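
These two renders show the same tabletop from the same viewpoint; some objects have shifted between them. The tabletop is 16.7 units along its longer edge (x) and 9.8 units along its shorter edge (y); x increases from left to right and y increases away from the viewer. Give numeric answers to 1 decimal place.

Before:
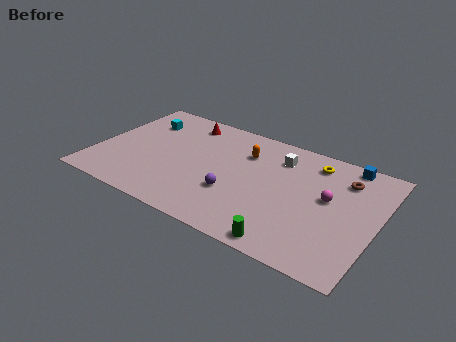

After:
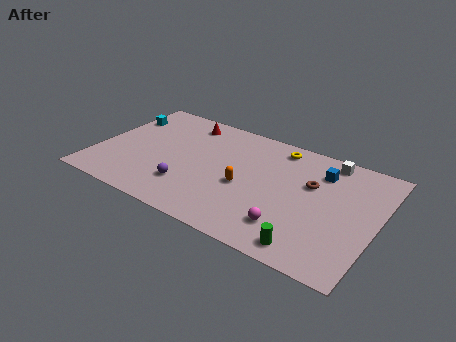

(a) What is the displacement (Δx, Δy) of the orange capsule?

(0.4, -2.9)

From the two frames, the orange capsule sits at roughly (8.6, 7.1) before and (9.0, 4.2) after.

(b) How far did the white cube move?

3.0

From (10.6, 7.6) to (13.4, 8.7), the white cube covered √(2.8² + 1.1²) ≈ 3.0 units.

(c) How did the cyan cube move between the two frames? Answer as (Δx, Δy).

(-1.3, -0.1)

From the two frames, the cyan cube sits at roughly (2.2, 7.3) before and (0.9, 7.2) after.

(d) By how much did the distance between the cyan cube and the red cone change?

+1.3

Before: roughly 2.7 units apart; after: 4.0. That's 1.3 units further apart.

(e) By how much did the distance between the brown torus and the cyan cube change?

-0.5

Before: roughly 12.3 units apart; after: 11.8. That's 0.5 units closer together.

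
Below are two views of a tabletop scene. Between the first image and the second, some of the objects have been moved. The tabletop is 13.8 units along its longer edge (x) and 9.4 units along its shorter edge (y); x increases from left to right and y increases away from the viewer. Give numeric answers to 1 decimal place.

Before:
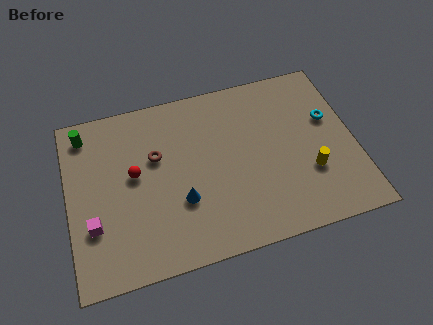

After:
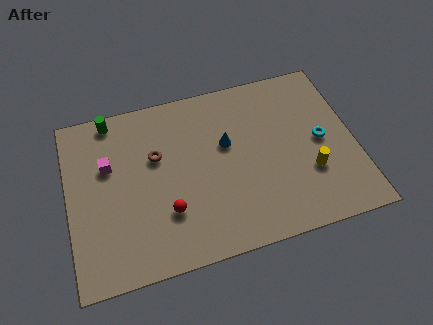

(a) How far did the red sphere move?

2.8

The red sphere was near (3.2, 5.2) before and (4.6, 2.8) after, so it travelled √(1.4² + 2.4²) ≈ 2.8 units.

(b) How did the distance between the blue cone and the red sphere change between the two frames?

+1.3

They were about 2.9 units apart before and 4.2 after — 1.3 units further apart.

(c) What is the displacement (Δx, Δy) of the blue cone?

(2.4, 2.5)

From the two frames, the blue cone sits at roughly (5.3, 3.2) before and (7.7, 5.7) after.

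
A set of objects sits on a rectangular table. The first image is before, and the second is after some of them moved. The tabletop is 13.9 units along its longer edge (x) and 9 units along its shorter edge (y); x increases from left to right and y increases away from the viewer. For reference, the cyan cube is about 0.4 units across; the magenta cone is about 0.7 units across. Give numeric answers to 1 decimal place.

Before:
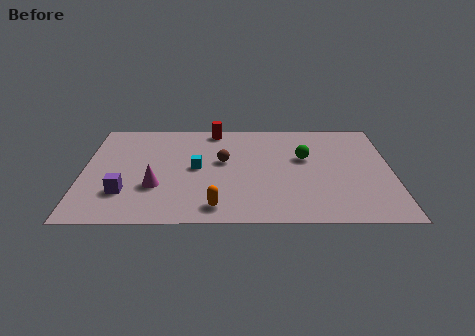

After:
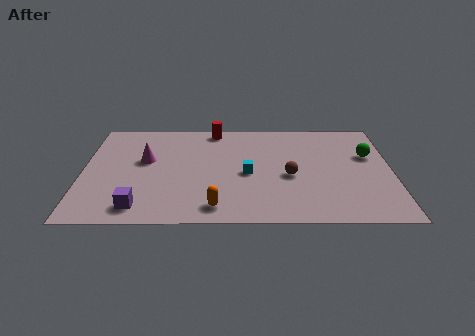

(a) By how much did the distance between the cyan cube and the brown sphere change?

+0.6

They were about 1.3 units apart before and 1.9 after — 0.6 units further apart.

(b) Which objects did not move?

the orange capsule and the red cylinder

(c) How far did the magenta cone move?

2.4

From (3.3, 3.0) to (2.8, 5.3), the magenta cone covered √(0.5² + 2.3²) ≈ 2.4 units.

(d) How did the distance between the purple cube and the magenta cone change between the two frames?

+2.5

The distance was about 1.5 in the first image and 4.0 in the second, so they moved 2.5 units further apart.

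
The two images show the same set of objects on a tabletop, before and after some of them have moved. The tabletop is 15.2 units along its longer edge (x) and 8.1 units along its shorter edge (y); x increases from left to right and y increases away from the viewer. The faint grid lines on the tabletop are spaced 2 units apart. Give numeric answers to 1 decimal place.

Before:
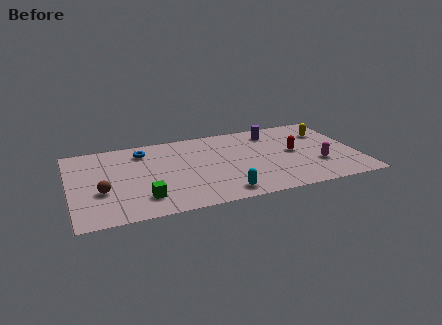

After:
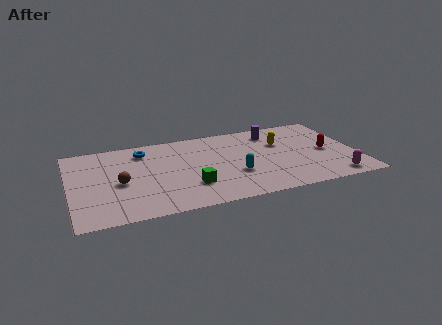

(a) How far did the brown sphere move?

1.2

From (1.6, 3.0) to (2.6, 3.6), the brown sphere covered √(1.0² + 0.6²) ≈ 1.2 units.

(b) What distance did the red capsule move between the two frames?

1.7

The red capsule moved from about (11.9, 4.2) to (13.6, 3.8), a distance of √(1.7² + 0.4²) ≈ 1.7.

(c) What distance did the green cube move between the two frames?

2.5

The green cube moved from about (3.7, 1.8) to (6.2, 2.3), a distance of √(2.5² + 0.5²) ≈ 2.5.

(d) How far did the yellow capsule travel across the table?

2.5

The yellow capsule moved from about (13.8, 5.8) to (11.3, 5.3), a distance of √(2.5² + 0.5²) ≈ 2.5.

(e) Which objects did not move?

the purple cylinder and the blue torus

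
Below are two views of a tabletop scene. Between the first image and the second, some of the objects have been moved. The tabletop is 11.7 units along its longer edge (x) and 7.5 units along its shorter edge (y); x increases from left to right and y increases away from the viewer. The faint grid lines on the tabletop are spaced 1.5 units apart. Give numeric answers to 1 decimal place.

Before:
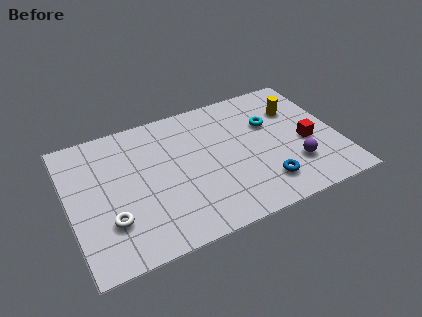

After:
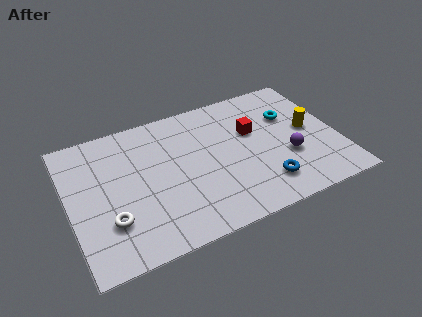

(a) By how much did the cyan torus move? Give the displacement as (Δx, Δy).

(0.9, 0.1)

From the two frames, the cyan torus sits at roughly (8.9, 4.9) before and (9.8, 5.0) after.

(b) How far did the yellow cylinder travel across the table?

1.5

The yellow cylinder moved from about (10.1, 5.3) to (10.5, 3.9), a distance of √(0.4² + 1.4²) ≈ 1.5.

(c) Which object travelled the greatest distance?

the red cube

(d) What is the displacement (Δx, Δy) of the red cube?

(-2.2, 1.5)

From the two frames, the red cube sits at roughly (10.3, 3.2) before and (8.1, 4.7) after.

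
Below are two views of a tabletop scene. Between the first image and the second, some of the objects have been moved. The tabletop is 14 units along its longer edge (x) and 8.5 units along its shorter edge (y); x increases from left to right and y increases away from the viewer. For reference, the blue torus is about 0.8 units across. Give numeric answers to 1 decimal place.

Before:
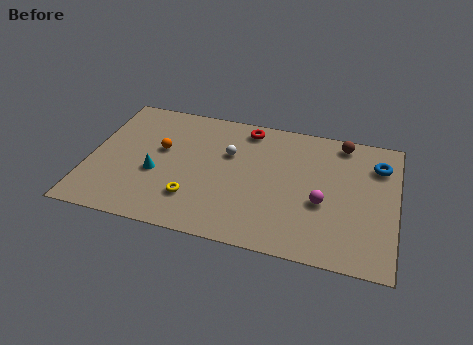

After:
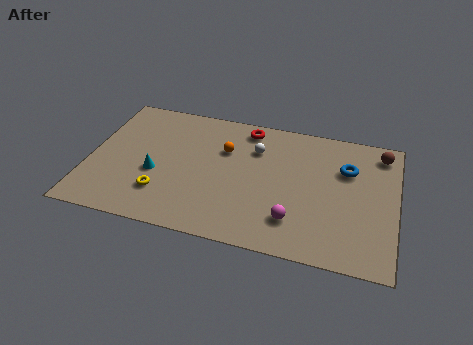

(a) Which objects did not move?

the red torus and the cyan cone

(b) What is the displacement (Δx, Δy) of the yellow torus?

(-1.4, 0.0)

The yellow torus was at about (4.9, 2.2) and moved to about (3.5, 2.2).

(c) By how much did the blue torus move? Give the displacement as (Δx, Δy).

(-1.4, -0.6)

From the two frames, the blue torus sits at roughly (13.1, 6.4) before and (11.7, 5.8) after.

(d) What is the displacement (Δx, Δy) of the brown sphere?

(1.8, -0.3)

The brown sphere was at about (11.4, 7.5) and moved to about (13.2, 7.2).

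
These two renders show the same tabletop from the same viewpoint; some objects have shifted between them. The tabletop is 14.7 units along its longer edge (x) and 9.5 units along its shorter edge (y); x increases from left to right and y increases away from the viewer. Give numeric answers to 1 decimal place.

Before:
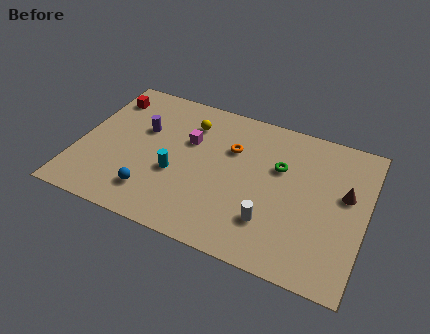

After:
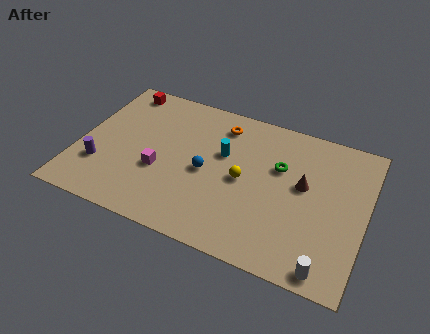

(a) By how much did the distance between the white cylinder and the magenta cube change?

+3.4

The distance was about 5.8 in the first image and 9.2 in the second, so they moved 3.4 units further apart.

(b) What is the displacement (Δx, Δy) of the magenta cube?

(-1.2, -2.5)

The magenta cube was at about (5.5, 6.1) and moved to about (4.3, 3.6).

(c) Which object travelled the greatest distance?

the yellow sphere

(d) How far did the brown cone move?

2.1

The brown cone moved from about (13.6, 5.6) to (11.5, 5.4), a distance of √(2.1² + 0.2²) ≈ 2.1.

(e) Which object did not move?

the green torus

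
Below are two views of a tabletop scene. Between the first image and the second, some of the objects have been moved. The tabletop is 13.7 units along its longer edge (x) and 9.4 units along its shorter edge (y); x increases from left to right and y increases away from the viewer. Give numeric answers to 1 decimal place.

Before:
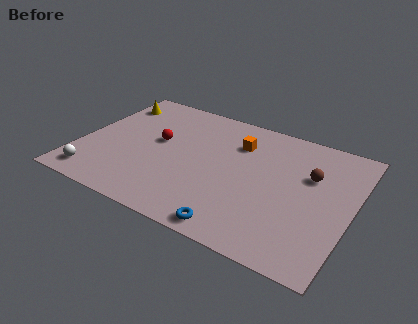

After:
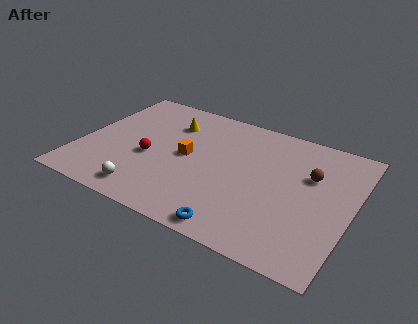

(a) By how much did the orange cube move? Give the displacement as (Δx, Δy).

(-2.3, -2.1)

The orange cube was at about (7.7, 6.9) and moved to about (5.4, 4.8).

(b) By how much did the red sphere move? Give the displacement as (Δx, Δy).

(-0.2, -1.4)

From the two frames, the red sphere sits at roughly (3.8, 5.3) before and (3.6, 3.9) after.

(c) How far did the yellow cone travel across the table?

3.2

The yellow cone moved from about (1.0, 7.5) to (4.2, 7.0), a distance of √(3.2² + 0.5²) ≈ 3.2.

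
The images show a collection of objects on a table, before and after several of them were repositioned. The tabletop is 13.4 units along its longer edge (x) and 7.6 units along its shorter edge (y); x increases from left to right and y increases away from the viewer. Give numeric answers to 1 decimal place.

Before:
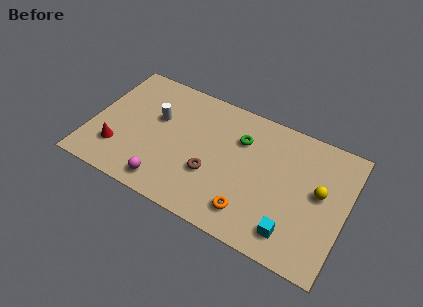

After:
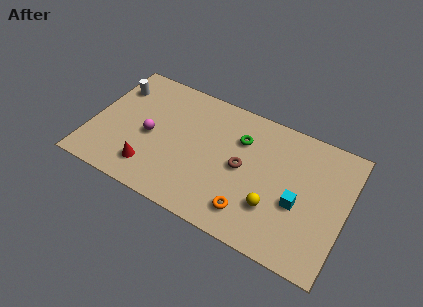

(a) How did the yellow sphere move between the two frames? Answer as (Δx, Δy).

(-2.2, -1.9)

The yellow sphere was at about (12.0, 4.2) and moved to about (9.8, 2.3).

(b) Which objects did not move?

the orange torus and the green torus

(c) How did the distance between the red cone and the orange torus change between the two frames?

-1.8

They were about 7.1 units apart before and 5.3 after — 1.8 units closer together.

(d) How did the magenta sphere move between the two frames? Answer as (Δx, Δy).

(-1.2, 2.4)

The magenta sphere was at about (4.3, 1.1) and moved to about (3.1, 3.5).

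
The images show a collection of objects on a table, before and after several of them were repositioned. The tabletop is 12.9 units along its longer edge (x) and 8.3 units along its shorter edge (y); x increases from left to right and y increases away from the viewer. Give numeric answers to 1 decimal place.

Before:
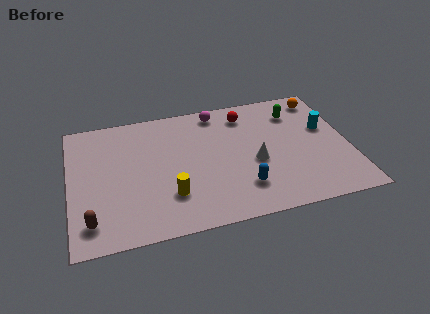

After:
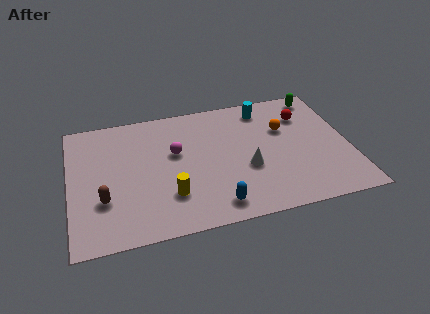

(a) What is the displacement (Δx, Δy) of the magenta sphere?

(-2.1, -2.3)

From the two frames, the magenta sphere sits at roughly (7.0, 7.3) before and (4.9, 5.0) after.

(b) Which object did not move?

the yellow cylinder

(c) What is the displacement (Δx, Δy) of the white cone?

(-0.4, -0.3)

From the two frames, the white cone sits at roughly (8.5, 3.5) before and (8.1, 3.2) after.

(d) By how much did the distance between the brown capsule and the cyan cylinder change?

-2.7

They were about 11.5 units apart before and 8.8 after — 2.7 units closer together.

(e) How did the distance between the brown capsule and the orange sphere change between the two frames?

-3.4

Before: roughly 12.3 units apart; after: 8.9. That's 3.4 units closer together.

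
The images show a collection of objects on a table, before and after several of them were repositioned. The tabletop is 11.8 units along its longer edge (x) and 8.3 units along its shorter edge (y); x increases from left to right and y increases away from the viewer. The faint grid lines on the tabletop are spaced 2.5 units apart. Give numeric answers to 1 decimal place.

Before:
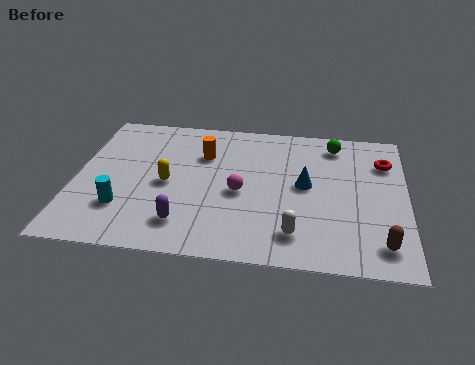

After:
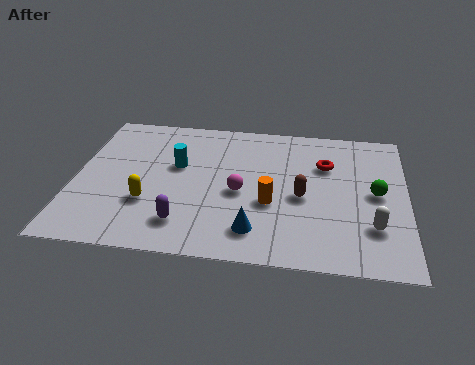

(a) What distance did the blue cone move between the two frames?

3.3

The blue cone moved from about (8.2, 4.4) to (6.5, 1.6), a distance of √(1.7² + 2.8²) ≈ 3.3.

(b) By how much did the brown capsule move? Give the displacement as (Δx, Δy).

(-2.8, 2.3)

From the two frames, the brown capsule sits at roughly (10.9, 1.4) before and (8.1, 3.7) after.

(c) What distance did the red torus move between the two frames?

2.1

The red torus was near (11.0, 6.1) before and (8.9, 5.7) after, so it travelled √(2.1² + 0.4²) ≈ 2.1 units.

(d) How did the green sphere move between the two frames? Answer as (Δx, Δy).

(1.5, -2.8)

The green sphere started near (9.2, 7.0) and ended near (10.7, 4.2).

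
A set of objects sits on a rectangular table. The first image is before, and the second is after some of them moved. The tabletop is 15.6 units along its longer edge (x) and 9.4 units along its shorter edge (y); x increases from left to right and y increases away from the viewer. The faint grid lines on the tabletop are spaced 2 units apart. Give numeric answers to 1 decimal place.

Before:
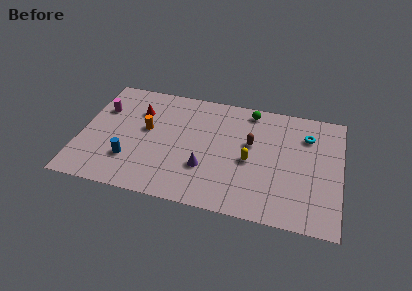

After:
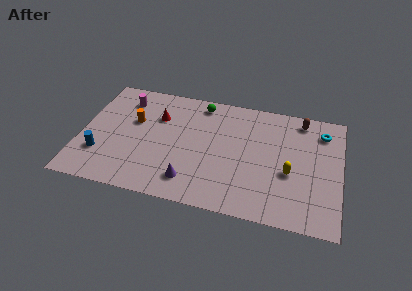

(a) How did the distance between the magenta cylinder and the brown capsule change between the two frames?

+1.6

The distance was about 9.1 in the first image and 10.7 in the second, so they moved 1.6 units further apart.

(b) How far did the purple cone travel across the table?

1.4

From (7.6, 3.0) to (6.8, 1.8), the purple cone covered √(0.8² + 1.2²) ≈ 1.4 units.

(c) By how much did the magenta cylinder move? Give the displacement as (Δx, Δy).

(1.3, 1.1)

The magenta cylinder started near (1.1, 6.4) and ended near (2.4, 7.5).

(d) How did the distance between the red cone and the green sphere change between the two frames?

-3.9

Before: roughly 6.9 units apart; after: 3.0. That's 3.9 units closer together.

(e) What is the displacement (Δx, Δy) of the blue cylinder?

(-1.8, 0.1)

The blue cylinder started near (3.1, 2.6) and ended near (1.3, 2.7).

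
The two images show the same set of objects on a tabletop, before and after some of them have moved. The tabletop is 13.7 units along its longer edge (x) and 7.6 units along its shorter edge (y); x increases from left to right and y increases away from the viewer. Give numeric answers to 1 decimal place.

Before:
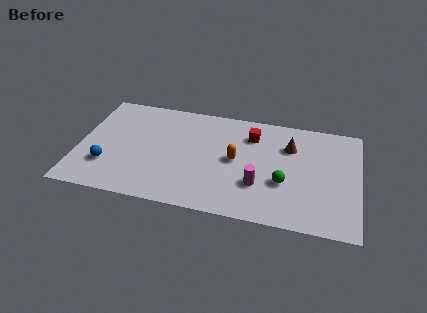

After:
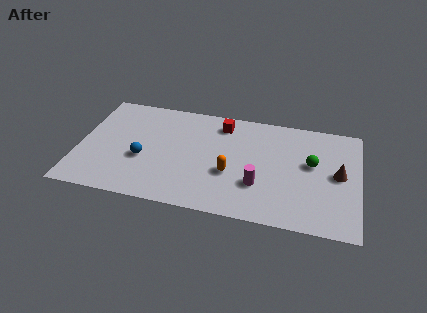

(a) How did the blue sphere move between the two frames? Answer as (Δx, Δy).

(1.7, 0.8)

The blue sphere was at about (1.5, 2.2) and moved to about (3.2, 3.0).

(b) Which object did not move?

the magenta cylinder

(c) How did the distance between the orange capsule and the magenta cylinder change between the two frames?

-0.4

They were about 1.9 units apart before and 1.5 after — 0.4 units closer together.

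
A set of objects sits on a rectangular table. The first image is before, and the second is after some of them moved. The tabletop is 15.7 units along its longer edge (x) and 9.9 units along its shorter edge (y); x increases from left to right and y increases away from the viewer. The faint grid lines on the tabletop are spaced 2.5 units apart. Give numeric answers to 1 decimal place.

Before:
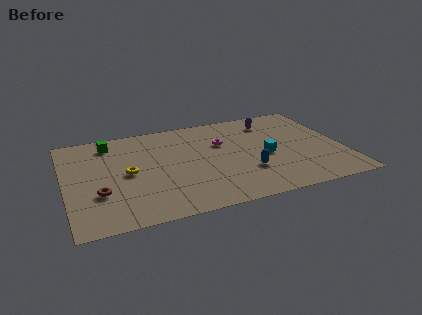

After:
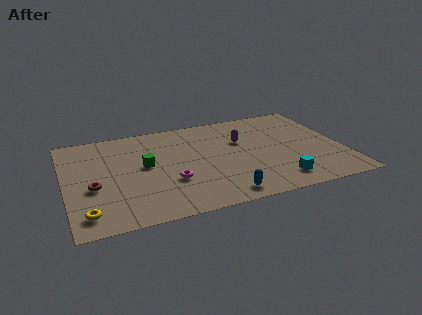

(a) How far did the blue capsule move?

2.5

The blue capsule was near (10.1, 3.1) before and (8.5, 1.2) after, so it travelled √(1.6² + 1.9²) ≈ 2.5 units.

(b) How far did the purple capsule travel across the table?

2.5

The purple capsule moved from about (12.0, 8.0) to (10.1, 6.4), a distance of √(1.9² + 1.6²) ≈ 2.5.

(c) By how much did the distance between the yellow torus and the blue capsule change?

+0.7

The distance was about 6.8 in the first image and 7.5 in the second, so they moved 0.7 units further apart.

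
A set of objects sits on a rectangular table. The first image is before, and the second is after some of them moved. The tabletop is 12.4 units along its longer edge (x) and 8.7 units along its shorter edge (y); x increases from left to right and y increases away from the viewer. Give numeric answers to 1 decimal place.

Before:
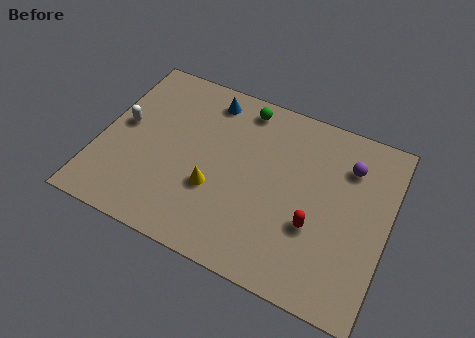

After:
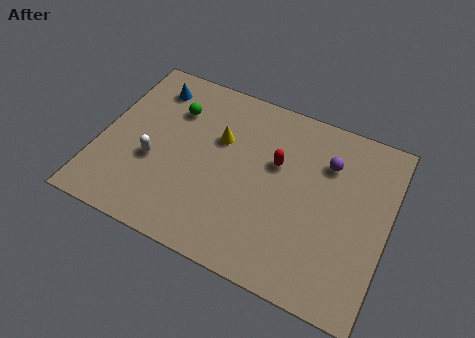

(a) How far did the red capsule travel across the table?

3.0

The red capsule moved from about (9.4, 3.1) to (7.5, 5.4), a distance of √(1.9² + 2.3²) ≈ 3.0.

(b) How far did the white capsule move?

2.0

From (0.9, 4.7) to (2.4, 3.4), the white capsule covered √(1.5² + 1.3²) ≈ 2.0 units.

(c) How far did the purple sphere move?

0.9

From (10.5, 6.5) to (9.6, 6.3), the purple sphere covered √(0.9² + 0.2²) ≈ 0.9 units.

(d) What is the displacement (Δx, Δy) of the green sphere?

(-2.9, -1.3)

The green sphere started near (5.8, 7.6) and ended near (2.9, 6.3).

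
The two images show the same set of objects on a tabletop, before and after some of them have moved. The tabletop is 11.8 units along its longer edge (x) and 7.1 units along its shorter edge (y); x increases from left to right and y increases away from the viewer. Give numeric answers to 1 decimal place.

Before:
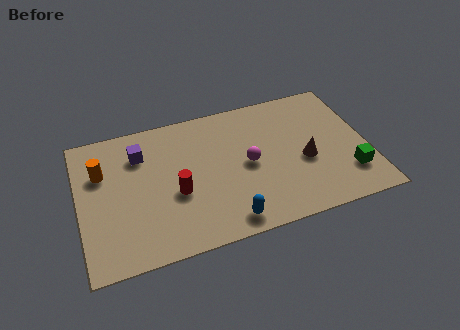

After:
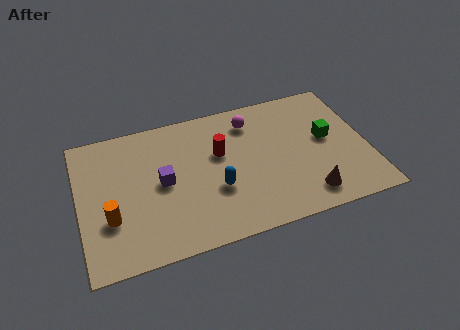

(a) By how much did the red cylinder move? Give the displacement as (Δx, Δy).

(1.9, 1.5)

From the two frames, the red cylinder sits at roughly (3.9, 2.9) before and (5.8, 4.4) after.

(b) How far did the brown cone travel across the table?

1.8

The brown cone was near (9.2, 3.0) before and (9.1, 1.2) after, so it travelled √(0.1² + 1.8²) ≈ 1.8 units.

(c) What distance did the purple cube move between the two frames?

1.9

From (2.6, 5.3) to (3.4, 3.6), the purple cube covered √(0.8² + 1.7²) ≈ 1.9 units.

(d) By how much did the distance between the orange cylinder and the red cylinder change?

+1.5

Before: roughly 3.5 units apart; after: 5.0. That's 1.5 units further apart.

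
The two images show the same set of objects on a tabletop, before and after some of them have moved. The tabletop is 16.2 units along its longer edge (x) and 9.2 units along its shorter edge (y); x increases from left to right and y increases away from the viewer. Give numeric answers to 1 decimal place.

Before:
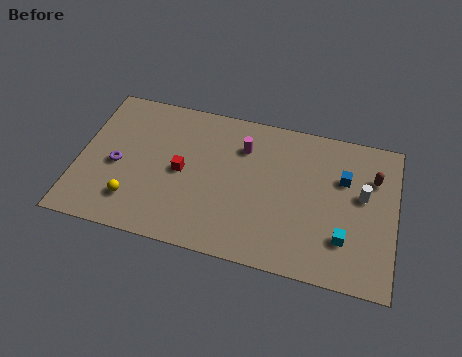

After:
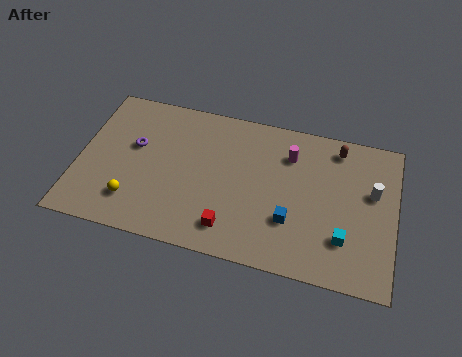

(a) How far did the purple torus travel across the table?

1.6

The purple torus was near (2.0, 4.1) before and (2.8, 5.5) after, so it travelled √(0.8² + 1.4²) ≈ 1.6 units.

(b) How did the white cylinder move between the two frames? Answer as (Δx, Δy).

(0.5, 0.3)

From the two frames, the white cylinder sits at roughly (14.5, 5.3) before and (15.0, 5.6) after.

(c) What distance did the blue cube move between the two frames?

4.1

The blue cube was near (13.5, 6.1) before and (11.0, 2.9) after, so it travelled √(2.5² + 3.2²) ≈ 4.1 units.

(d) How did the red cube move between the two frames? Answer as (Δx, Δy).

(2.7, -2.8)

The red cube started near (5.3, 4.5) and ended near (8.0, 1.7).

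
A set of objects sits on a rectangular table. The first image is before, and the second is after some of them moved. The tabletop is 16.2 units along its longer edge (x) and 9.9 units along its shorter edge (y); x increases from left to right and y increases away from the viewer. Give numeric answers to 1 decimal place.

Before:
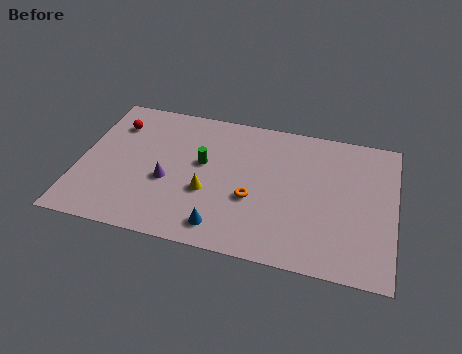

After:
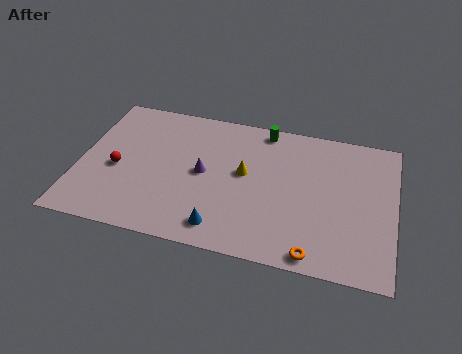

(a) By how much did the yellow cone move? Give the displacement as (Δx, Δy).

(1.8, 1.8)

The yellow cone was at about (6.7, 3.7) and moved to about (8.5, 5.5).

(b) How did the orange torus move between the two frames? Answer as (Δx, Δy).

(3.3, -2.9)

From the two frames, the orange torus sits at roughly (9.0, 3.8) before and (12.3, 0.9) after.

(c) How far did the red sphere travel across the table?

3.2

The red sphere moved from about (1.6, 7.5) to (2.0, 4.3), a distance of √(0.4² + 3.2²) ≈ 3.2.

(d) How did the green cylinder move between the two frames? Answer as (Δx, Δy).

(3.0, 3.2)

From the two frames, the green cylinder sits at roughly (6.3, 5.7) before and (9.3, 8.9) after.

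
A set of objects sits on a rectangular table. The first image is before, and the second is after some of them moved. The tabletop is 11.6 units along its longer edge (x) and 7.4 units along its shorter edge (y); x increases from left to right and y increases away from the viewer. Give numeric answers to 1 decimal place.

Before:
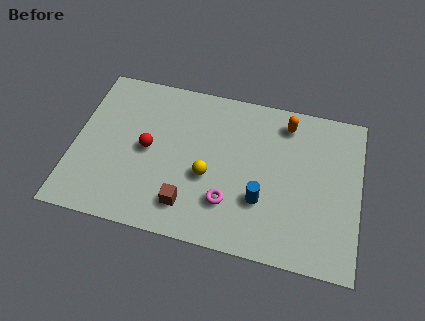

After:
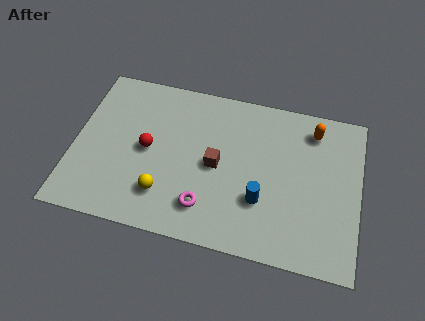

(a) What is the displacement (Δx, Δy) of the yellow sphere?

(-1.7, -1.2)

The yellow sphere was at about (5.5, 3.0) and moved to about (3.8, 1.8).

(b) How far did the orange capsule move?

1.1

The orange capsule was near (8.5, 6.2) before and (9.6, 6.1) after, so it travelled √(1.1² + 0.1²) ≈ 1.1 units.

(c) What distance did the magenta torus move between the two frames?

1.0

From (6.4, 2.0) to (5.5, 1.6), the magenta torus covered √(0.9² + 0.4²) ≈ 1.0 units.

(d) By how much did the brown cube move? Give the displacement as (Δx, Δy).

(1.0, 2.1)

The brown cube started near (4.8, 1.5) and ended near (5.8, 3.6).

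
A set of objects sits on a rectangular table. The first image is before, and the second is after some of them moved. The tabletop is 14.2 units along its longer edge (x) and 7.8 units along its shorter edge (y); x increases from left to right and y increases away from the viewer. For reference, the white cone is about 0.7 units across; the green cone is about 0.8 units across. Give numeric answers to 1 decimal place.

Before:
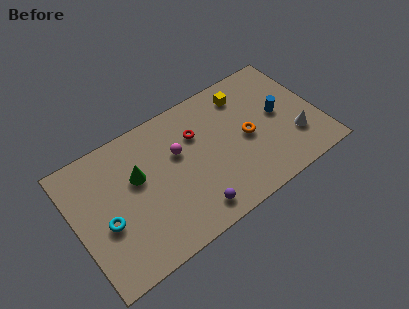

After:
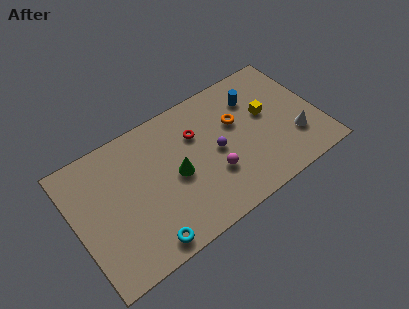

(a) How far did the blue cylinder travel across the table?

2.1

The blue cylinder moved from about (12.0, 4.1) to (10.8, 5.8), a distance of √(1.2² + 1.7²) ≈ 2.1.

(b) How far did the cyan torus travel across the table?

3.0

From (1.6, 3.2) to (3.5, 0.9), the cyan torus covered √(1.9² + 2.3²) ≈ 3.0 units.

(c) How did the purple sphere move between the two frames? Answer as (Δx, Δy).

(1.9, 2.6)

From the two frames, the purple sphere sits at roughly (6.3, 1.2) before and (8.2, 3.8) after.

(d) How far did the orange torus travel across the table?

1.3

The orange torus moved from about (10.0, 3.7) to (9.6, 4.9), a distance of √(0.4² + 1.2²) ≈ 1.3.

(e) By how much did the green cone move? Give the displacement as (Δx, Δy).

(2.1, -1.1)

The green cone started near (3.7, 4.8) and ended near (5.8, 3.7).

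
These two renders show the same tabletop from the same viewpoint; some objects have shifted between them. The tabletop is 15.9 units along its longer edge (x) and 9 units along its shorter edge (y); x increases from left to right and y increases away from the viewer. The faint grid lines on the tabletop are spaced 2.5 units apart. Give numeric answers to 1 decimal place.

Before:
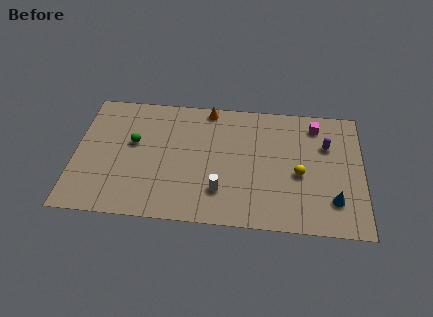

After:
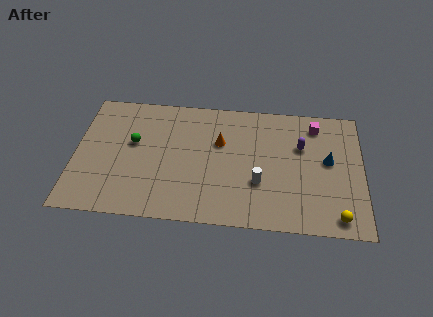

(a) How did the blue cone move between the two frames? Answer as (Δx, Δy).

(-0.3, 2.8)

The blue cone was at about (14.3, 2.2) and moved to about (14.0, 5.0).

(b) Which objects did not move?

the green sphere and the magenta cube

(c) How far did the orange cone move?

2.5

From (7.3, 8.2) to (8.0, 5.8), the orange cone covered √(0.7² + 2.4²) ≈ 2.5 units.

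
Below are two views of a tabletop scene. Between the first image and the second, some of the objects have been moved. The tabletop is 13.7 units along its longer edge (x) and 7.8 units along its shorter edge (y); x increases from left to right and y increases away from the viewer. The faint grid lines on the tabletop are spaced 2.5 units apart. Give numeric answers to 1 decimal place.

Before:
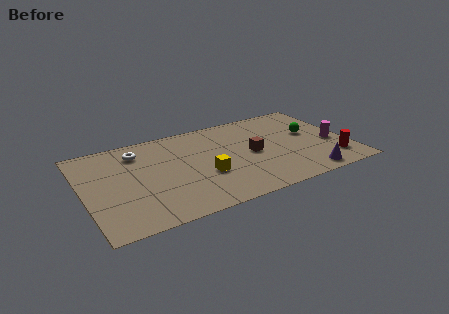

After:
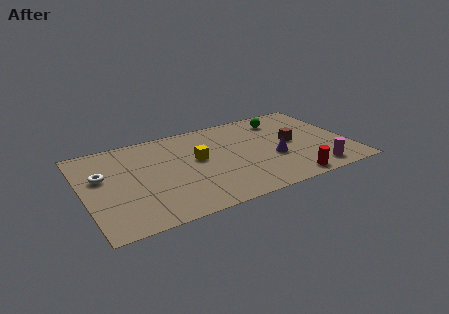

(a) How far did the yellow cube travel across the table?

1.5

The yellow cube was near (6.1, 2.9) before and (5.9, 4.4) after, so it travelled √(0.2² + 1.5²) ≈ 1.5 units.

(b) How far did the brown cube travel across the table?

2.1

The brown cube was near (8.7, 3.8) before and (10.8, 4.0) after, so it travelled √(2.1² + 0.2²) ≈ 2.1 units.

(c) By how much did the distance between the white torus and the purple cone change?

-0.9

They were about 9.8 units apart before and 8.9 after — 0.9 units closer together.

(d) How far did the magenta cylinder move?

2.5

The magenta cylinder moved from about (12.9, 3.2) to (11.6, 1.1), a distance of √(1.3² + 2.1²) ≈ 2.5.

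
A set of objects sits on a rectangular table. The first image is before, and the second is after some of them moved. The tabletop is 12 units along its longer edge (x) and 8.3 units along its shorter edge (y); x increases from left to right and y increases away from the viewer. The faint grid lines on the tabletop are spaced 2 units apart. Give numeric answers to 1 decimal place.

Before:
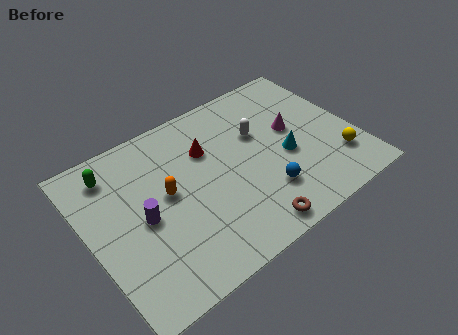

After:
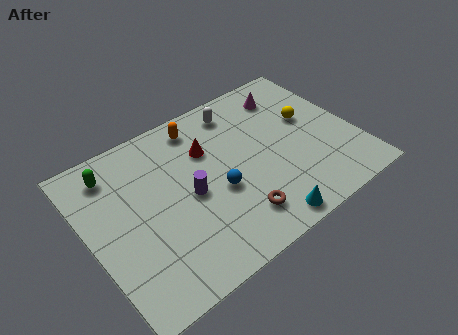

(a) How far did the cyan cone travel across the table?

3.2

The cyan cone was near (8.8, 3.5) before and (7.1, 0.8) after, so it travelled √(1.7² + 2.7²) ≈ 3.2 units.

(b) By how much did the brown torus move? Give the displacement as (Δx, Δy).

(-0.4, 0.8)

From the two frames, the brown torus sits at roughly (6.5, 0.9) before and (6.1, 1.7) after.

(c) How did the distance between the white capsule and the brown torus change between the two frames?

+0.8

The distance was about 4.6 in the first image and 5.4 in the second, so they moved 0.8 units further apart.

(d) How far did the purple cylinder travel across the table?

2.1

From (2.3, 3.9) to (4.4, 3.9), the purple cylinder covered √(2.1² + 0.0²) ≈ 2.1 units.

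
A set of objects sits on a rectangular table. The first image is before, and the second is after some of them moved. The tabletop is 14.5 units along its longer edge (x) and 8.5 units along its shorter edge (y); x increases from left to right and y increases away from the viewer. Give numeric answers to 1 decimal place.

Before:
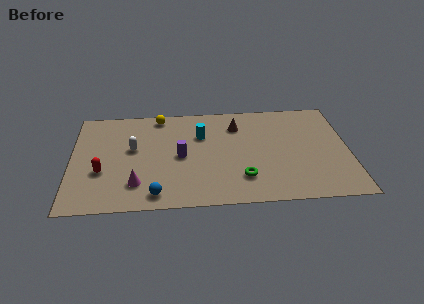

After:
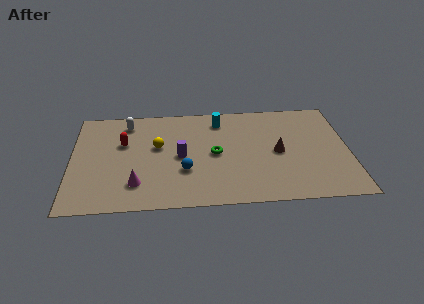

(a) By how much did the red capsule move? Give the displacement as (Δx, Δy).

(1.1, 2.3)

From the two frames, the red capsule sits at roughly (1.6, 3.1) before and (2.7, 5.4) after.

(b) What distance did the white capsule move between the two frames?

2.2

The white capsule was near (3.2, 4.9) before and (2.9, 7.1) after, so it travelled √(0.3² + 2.2²) ≈ 2.2 units.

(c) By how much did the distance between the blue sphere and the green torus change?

-2.5

They were about 4.6 units apart before and 2.1 after — 2.5 units closer together.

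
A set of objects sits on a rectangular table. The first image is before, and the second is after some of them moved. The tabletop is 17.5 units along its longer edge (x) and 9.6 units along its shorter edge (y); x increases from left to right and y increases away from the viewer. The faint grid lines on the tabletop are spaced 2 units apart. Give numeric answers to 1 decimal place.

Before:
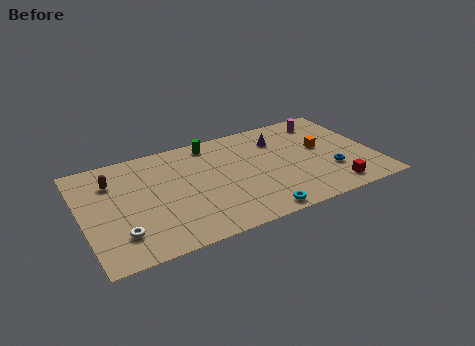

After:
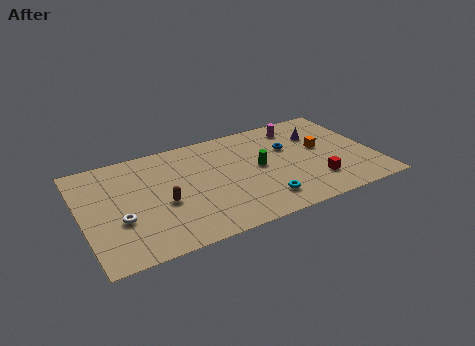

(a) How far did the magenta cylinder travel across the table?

1.7

The magenta cylinder moved from about (15.1, 8.0) to (13.4, 8.0), a distance of √(1.7² + 0.0²) ≈ 1.7.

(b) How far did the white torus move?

1.2

The white torus moved from about (2.0, 2.3) to (2.1, 3.5), a distance of √(0.1² + 1.2²) ≈ 1.2.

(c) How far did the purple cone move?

2.4

The purple cone moved from about (12.1, 7.2) to (14.5, 6.8), a distance of √(2.4² + 0.4²) ≈ 2.4.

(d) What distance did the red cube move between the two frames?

1.3

The red cube moved from about (14.6, 1.4) to (13.7, 2.4), a distance of √(0.9² + 1.0²) ≈ 1.3.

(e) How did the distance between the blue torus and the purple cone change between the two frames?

-2.9

The distance was about 4.9 in the first image and 2.0 in the second, so they moved 2.9 units closer together.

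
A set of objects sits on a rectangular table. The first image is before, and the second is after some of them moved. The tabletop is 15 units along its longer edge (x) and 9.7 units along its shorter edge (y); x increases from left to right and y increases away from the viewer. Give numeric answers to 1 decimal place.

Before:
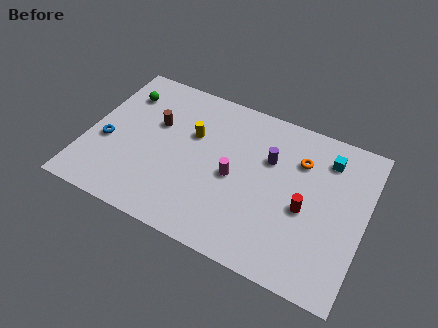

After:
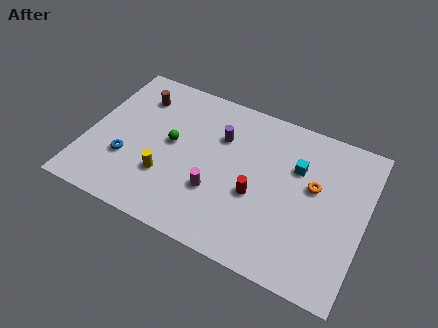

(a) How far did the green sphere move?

3.7

The green sphere was near (1.5, 7.4) before and (4.5, 5.2) after, so it travelled √(3.0² + 2.2²) ≈ 3.7 units.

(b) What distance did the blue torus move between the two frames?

1.4

The blue torus was near (1.1, 3.9) before and (2.3, 3.2) after, so it travelled √(1.2² + 0.7²) ≈ 1.4 units.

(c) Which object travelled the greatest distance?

the green sphere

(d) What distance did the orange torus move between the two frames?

1.6

From (11.3, 7.0) to (12.2, 5.7), the orange torus covered √(0.9² + 1.3²) ≈ 1.6 units.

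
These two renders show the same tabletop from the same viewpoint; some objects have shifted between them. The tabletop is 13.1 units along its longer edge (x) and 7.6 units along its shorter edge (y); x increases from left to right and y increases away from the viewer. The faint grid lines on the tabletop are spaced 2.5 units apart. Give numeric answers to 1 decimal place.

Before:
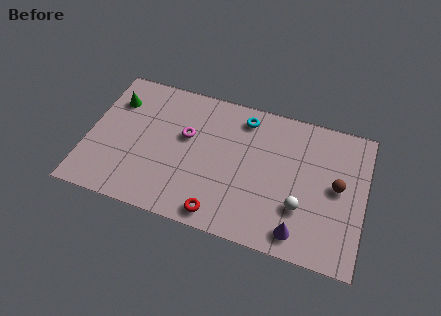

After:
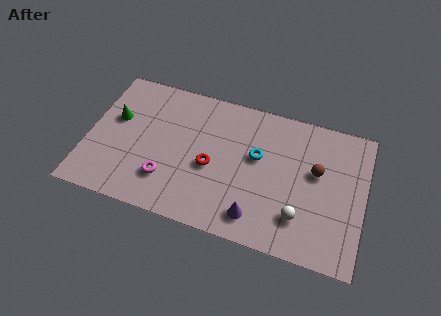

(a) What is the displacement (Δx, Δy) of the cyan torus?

(0.8, -1.9)

The cyan torus started near (7.2, 6.4) and ended near (8.0, 4.5).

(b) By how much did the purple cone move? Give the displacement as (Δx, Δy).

(-2.0, 0.2)

From the two frames, the purple cone sits at roughly (10.2, 1.1) before and (8.2, 1.3) after.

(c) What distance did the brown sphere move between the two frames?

1.1

The brown sphere moved from about (11.8, 4.0) to (10.8, 4.5), a distance of √(1.0² + 0.5²) ≈ 1.1.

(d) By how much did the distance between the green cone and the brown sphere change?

-1.2

Before: roughly 10.8 units apart; after: 9.6. That's 1.2 units closer together.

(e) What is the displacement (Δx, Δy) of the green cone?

(0.1, -1.0)

The green cone started near (1.1, 5.6) and ended near (1.2, 4.6).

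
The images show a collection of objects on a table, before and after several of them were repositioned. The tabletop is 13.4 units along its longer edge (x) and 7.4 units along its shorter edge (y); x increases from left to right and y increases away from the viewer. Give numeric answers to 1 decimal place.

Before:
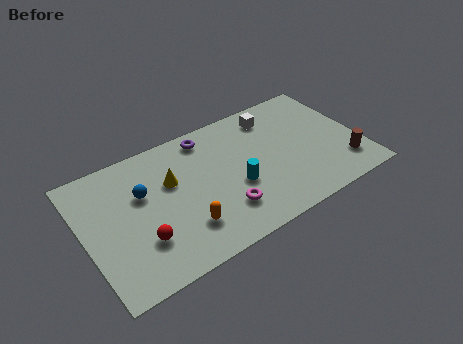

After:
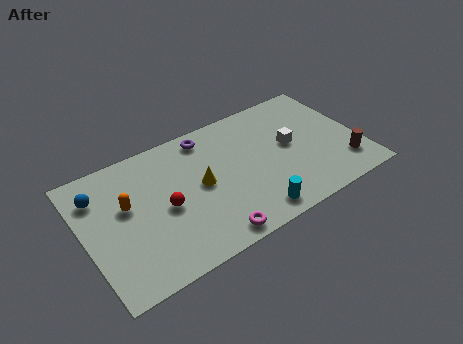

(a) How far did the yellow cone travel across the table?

1.6

The yellow cone was near (4.3, 4.7) before and (5.6, 3.8) after, so it travelled √(1.3² + 0.9²) ≈ 1.6 units.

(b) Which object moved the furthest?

the orange capsule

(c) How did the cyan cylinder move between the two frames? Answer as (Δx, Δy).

(0.5, -1.9)

The cyan cylinder was at about (7.2, 2.9) and moved to about (7.7, 1.0).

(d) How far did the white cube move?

2.2

The white cube was near (9.6, 6.1) before and (10.1, 4.0) after, so it travelled √(0.5² + 2.1²) ≈ 2.2 units.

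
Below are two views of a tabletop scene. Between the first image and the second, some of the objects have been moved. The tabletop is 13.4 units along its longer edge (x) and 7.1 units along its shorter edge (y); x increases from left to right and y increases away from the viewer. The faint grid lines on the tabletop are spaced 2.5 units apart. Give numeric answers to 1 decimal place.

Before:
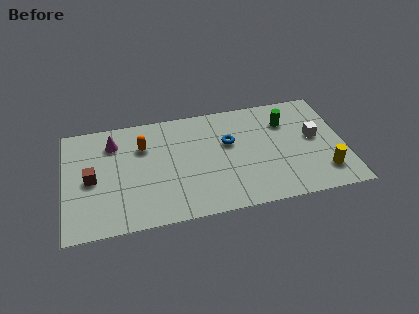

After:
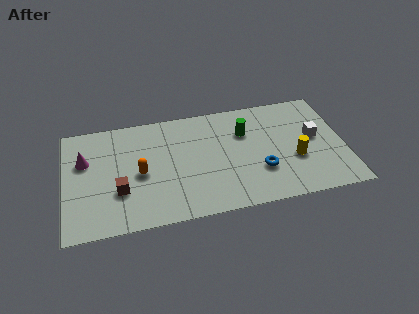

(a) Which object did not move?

the white cube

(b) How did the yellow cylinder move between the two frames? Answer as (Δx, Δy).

(-1.3, 1.1)

The yellow cylinder was at about (12.3, 1.6) and moved to about (11.0, 2.7).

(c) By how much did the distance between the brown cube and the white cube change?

-1.2

The distance was about 10.7 in the first image and 9.5 in the second, so they moved 1.2 units closer together.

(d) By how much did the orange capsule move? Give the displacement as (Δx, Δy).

(-0.2, -1.7)

From the two frames, the orange capsule sits at roughly (3.8, 5.0) before and (3.6, 3.3) after.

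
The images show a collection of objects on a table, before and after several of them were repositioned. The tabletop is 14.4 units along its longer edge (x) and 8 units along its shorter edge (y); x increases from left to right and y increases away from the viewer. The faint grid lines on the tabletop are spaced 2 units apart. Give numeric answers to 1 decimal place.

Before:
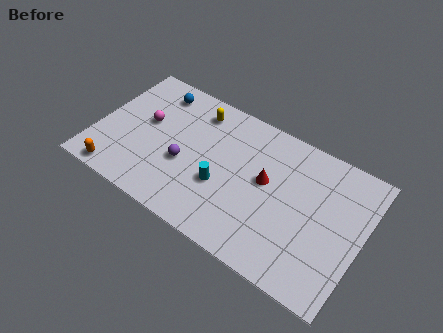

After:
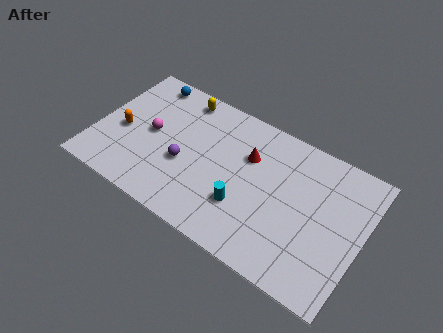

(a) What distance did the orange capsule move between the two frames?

2.7

From (1.6, 0.8) to (1.4, 3.5), the orange capsule covered √(0.2² + 2.7²) ≈ 2.7 units.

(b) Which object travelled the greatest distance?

the orange capsule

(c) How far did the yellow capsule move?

1.0

The yellow capsule moved from about (5.0, 6.6) to (4.1, 7.0), a distance of √(0.9² + 0.4²) ≈ 1.0.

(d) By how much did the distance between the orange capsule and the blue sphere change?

-2.3

The distance was about 6.0 in the first image and 3.7 in the second, so they moved 2.3 units closer together.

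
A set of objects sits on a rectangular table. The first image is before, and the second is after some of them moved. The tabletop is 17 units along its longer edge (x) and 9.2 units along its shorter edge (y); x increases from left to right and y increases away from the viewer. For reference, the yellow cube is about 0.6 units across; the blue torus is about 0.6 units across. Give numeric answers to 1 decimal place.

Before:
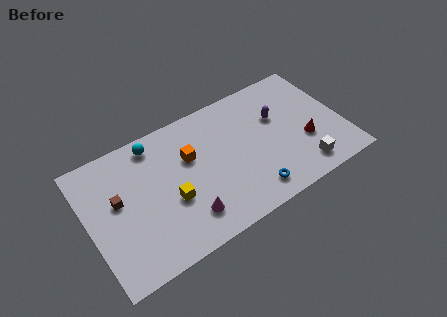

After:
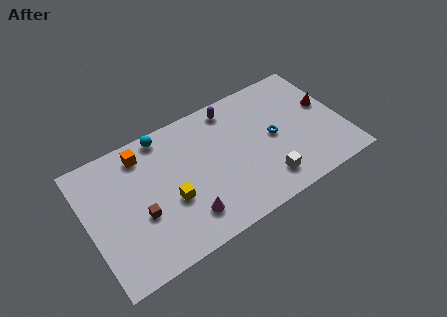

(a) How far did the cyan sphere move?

0.8

The cyan sphere was near (4.8, 8.0) before and (5.5, 8.3) after, so it travelled √(0.7² + 0.3²) ≈ 0.8 units.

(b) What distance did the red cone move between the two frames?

2.6

The red cone moved from about (14.4, 3.3) to (16.1, 5.3), a distance of √(1.7² + 2.0²) ≈ 2.6.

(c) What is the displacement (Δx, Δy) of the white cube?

(-2.5, 0.3)

The white cube was at about (13.9, 1.5) and moved to about (11.4, 1.8).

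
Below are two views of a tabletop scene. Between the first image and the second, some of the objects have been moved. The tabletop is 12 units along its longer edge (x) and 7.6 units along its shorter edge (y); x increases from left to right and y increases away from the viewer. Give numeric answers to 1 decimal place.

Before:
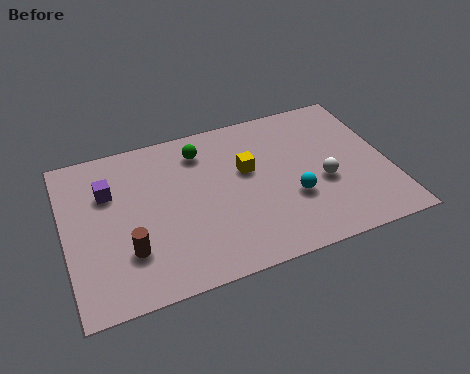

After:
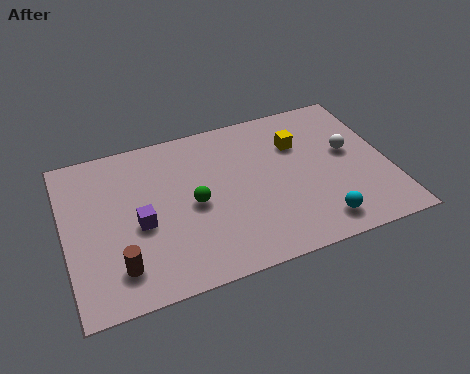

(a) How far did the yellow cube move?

2.1

The yellow cube moved from about (6.8, 4.6) to (8.8, 5.3), a distance of √(2.0² + 0.7²) ≈ 2.1.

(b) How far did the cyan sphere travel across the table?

1.7

From (8.3, 2.7) to (9.1, 1.2), the cyan sphere covered √(0.8² + 1.5²) ≈ 1.7 units.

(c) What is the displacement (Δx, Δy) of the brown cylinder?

(-0.4, -0.6)

From the two frames, the brown cylinder sits at roughly (2.2, 2.2) before and (1.8, 1.6) after.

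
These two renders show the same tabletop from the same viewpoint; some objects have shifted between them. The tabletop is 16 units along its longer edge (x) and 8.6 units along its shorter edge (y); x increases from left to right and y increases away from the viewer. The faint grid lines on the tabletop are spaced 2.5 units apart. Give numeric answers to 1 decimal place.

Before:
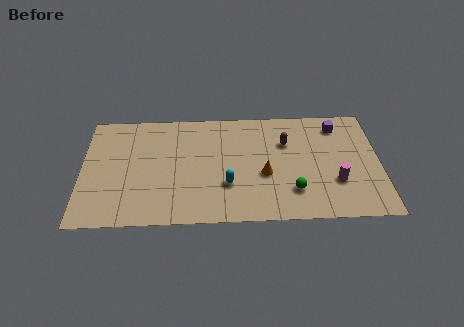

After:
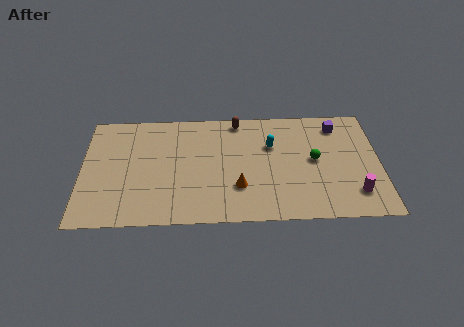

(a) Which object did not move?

the purple cube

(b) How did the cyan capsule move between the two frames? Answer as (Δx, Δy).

(2.4, 2.9)

The cyan capsule started near (7.8, 2.8) and ended near (10.2, 5.7).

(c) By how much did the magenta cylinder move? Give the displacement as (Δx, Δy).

(1.0, -0.9)

The magenta cylinder was at about (13.6, 2.8) and moved to about (14.6, 1.9).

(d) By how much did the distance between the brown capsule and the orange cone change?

+2.4

They were about 2.7 units apart before and 5.1 after — 2.4 units further apart.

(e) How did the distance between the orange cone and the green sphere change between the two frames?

+2.5

The distance was about 2.0 in the first image and 4.5 in the second, so they moved 2.5 units further apart.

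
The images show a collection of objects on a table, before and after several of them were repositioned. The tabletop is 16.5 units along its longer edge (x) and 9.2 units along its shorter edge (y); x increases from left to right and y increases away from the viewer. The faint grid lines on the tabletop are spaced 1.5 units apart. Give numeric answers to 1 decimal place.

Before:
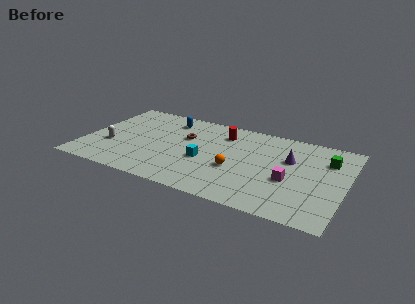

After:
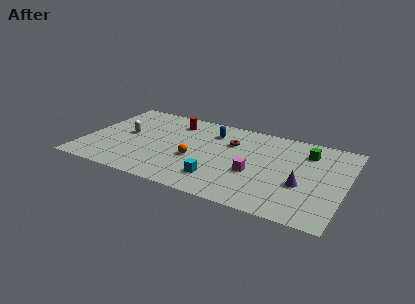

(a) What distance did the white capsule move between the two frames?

1.8

The white capsule moved from about (1.7, 3.3) to (2.5, 4.9), a distance of √(0.8² + 1.6²) ≈ 1.8.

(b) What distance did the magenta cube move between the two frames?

2.2

The magenta cube was near (13.1, 3.7) before and (10.9, 3.6) after, so it travelled √(2.2² + 0.1²) ≈ 2.2 units.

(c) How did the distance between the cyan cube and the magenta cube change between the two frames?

-2.8

Before: roughly 5.4 units apart; after: 2.6. That's 2.8 units closer together.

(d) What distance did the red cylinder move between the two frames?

3.2

From (8.5, 7.2) to (5.3, 7.4), the red cylinder covered √(3.2² + 0.2²) ≈ 3.2 units.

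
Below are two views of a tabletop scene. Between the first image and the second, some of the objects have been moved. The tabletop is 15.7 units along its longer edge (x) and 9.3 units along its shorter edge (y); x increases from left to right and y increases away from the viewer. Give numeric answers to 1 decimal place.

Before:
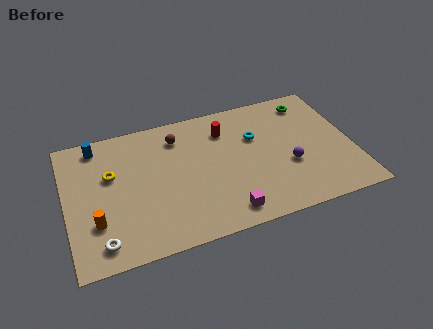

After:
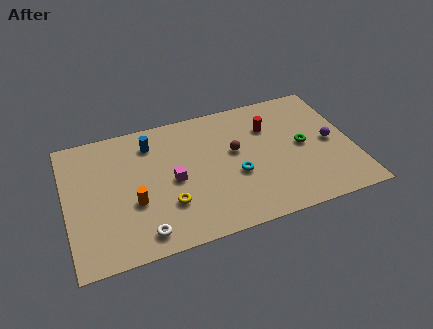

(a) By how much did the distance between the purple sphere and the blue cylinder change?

-1.1

They were about 11.2 units apart before and 10.1 after — 1.1 units closer together.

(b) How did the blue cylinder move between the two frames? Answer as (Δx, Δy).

(2.9, -0.7)

The blue cylinder was at about (1.9, 8.1) and moved to about (4.8, 7.4).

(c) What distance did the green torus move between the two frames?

3.2

The green torus moved from about (13.7, 7.8) to (13.0, 4.7), a distance of √(0.7² + 3.1²) ≈ 3.2.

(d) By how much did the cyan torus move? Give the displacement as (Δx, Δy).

(-1.3, -2.4)

The cyan torus was at about (10.5, 6.1) and moved to about (9.2, 3.7).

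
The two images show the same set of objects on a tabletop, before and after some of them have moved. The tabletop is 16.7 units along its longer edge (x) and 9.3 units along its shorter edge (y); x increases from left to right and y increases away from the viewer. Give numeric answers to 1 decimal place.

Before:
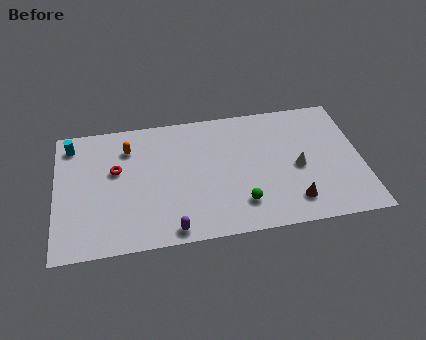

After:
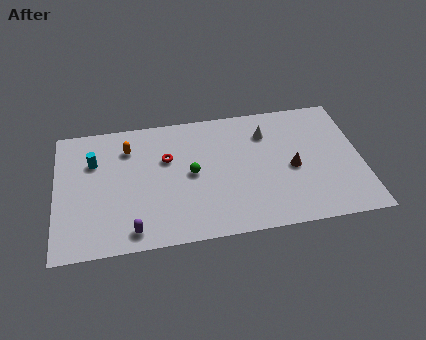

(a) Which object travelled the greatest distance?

the green sphere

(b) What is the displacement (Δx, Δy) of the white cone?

(-1.6, 2.8)

The white cone started near (13.2, 4.2) and ended near (11.6, 7.0).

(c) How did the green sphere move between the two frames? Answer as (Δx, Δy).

(-2.6, 2.6)

The green sphere started near (10.0, 2.1) and ended near (7.4, 4.7).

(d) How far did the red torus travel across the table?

2.8

The red torus was near (3.3, 5.6) before and (6.1, 6.0) after, so it travelled √(2.8² + 0.4²) ≈ 2.8 units.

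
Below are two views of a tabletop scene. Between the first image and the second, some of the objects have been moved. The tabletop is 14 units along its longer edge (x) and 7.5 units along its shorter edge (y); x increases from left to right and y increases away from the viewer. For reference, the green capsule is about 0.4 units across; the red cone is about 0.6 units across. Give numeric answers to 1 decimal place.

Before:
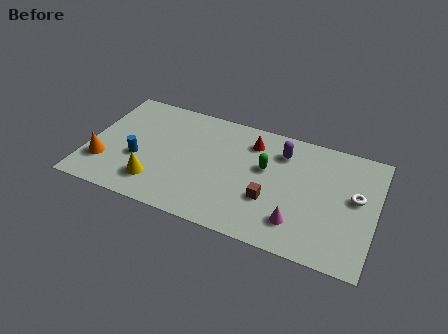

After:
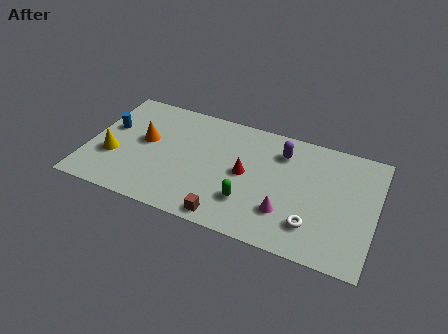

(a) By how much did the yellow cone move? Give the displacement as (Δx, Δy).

(-2.2, 1.0)

The yellow cone was at about (3.5, 1.7) and moved to about (1.3, 2.7).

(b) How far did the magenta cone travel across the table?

0.7

The magenta cone was near (10.4, 1.7) before and (9.8, 2.1) after, so it travelled √(0.6² + 0.4²) ≈ 0.7 units.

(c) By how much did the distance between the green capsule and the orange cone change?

-2.4

The distance was about 8.1 in the first image and 5.7 in the second, so they moved 2.4 units closer together.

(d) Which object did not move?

the purple capsule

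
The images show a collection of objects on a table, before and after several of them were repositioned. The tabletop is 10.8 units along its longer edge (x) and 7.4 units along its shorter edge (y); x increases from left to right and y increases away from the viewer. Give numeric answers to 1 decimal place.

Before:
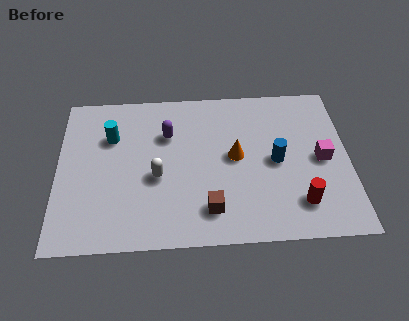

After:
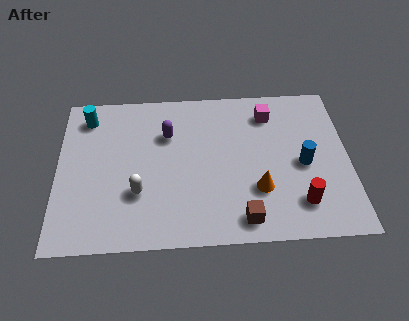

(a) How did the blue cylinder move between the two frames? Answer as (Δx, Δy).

(1.0, -0.2)

From the two frames, the blue cylinder sits at roughly (8.1, 3.6) before and (9.1, 3.4) after.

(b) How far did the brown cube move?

1.3

From (5.6, 1.5) to (6.8, 1.0), the brown cube covered √(1.2² + 0.5²) ≈ 1.3 units.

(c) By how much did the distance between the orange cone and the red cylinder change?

-1.6

They were about 3.3 units apart before and 1.7 after — 1.6 units closer together.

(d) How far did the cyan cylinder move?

1.3

From (2.0, 5.1) to (1.1, 6.1), the cyan cylinder covered √(0.9² + 1.0²) ≈ 1.3 units.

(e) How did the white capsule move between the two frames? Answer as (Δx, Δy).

(-0.7, -0.7)

The white capsule was at about (3.7, 3.1) and moved to about (3.0, 2.4).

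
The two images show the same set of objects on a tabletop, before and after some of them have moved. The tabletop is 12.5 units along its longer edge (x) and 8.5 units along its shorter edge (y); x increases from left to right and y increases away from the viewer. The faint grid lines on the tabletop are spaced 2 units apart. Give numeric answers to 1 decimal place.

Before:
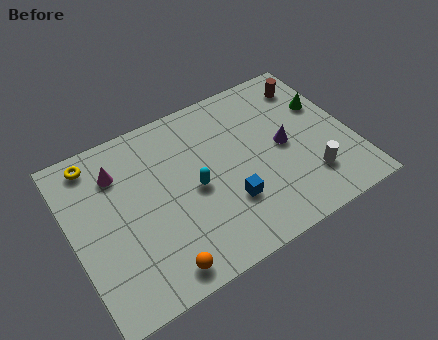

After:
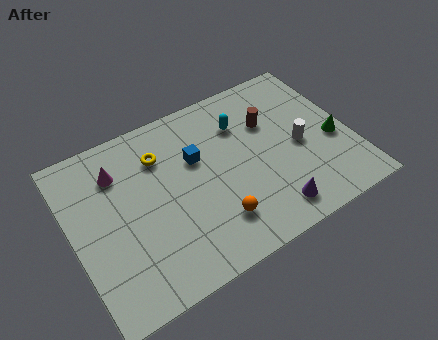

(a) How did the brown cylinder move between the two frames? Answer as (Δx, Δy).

(-2.1, -1.2)

The brown cylinder started near (11.2, 6.9) and ended near (9.1, 5.7).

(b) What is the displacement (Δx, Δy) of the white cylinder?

(-0.1, 1.8)

The white cylinder started near (10.3, 2.1) and ended near (10.2, 3.9).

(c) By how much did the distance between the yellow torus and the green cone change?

-2.4

They were about 10.4 units apart before and 8.0 after — 2.4 units closer together.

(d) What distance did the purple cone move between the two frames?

3.1

The purple cone was near (9.5, 4.2) before and (8.4, 1.3) after, so it travelled √(1.1² + 2.9²) ≈ 3.1 units.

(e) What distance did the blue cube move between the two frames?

3.0

The blue cube moved from about (6.7, 2.6) to (5.7, 5.4), a distance of √(1.0² + 2.8²) ≈ 3.0.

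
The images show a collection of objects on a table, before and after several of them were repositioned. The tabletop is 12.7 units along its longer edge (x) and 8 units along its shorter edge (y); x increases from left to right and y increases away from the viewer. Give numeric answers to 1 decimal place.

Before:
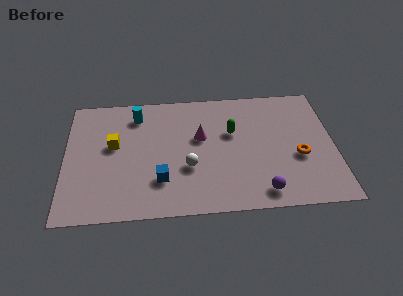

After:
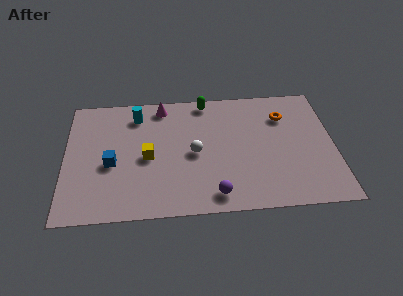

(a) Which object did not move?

the cyan cylinder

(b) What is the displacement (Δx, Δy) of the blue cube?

(-2.3, 1.2)

From the two frames, the blue cube sits at roughly (4.5, 2.2) before and (2.2, 3.4) after.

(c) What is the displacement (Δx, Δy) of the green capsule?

(-1.2, 2.2)

From the two frames, the green capsule sits at roughly (7.9, 5.0) before and (6.7, 7.2) after.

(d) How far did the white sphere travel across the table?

0.9

The white sphere was near (5.8, 2.9) before and (6.1, 3.8) after, so it travelled √(0.3² + 0.9²) ≈ 0.9 units.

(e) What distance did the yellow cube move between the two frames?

1.8

The yellow cube was near (2.3, 4.6) before and (3.9, 3.7) after, so it travelled √(1.6² + 0.9²) ≈ 1.8 units.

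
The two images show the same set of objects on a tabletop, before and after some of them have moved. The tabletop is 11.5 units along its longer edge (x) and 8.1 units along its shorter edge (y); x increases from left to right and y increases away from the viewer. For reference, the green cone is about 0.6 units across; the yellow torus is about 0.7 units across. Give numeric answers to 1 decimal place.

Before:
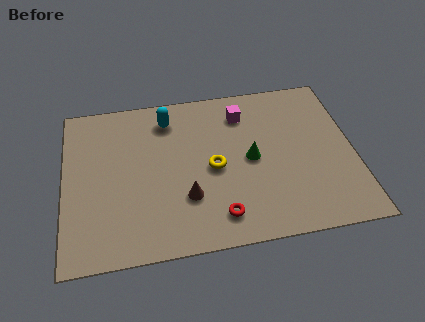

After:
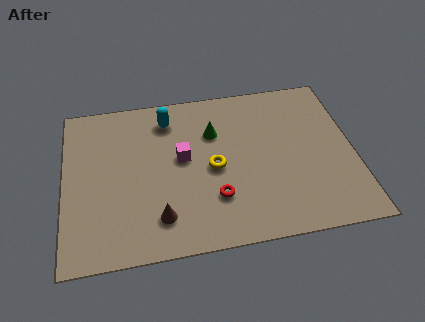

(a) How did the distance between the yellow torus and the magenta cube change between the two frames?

-1.5

They were about 2.9 units apart before and 1.4 after — 1.5 units closer together.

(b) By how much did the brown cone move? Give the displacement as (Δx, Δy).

(-1.1, -0.8)

The brown cone was at about (4.8, 2.5) and moved to about (3.7, 1.7).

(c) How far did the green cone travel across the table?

2.1

The green cone moved from about (7.4, 4.0) to (6.0, 5.6), a distance of √(1.4² + 1.6²) ≈ 2.1.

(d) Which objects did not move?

the yellow torus and the cyan capsule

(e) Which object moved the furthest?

the magenta cube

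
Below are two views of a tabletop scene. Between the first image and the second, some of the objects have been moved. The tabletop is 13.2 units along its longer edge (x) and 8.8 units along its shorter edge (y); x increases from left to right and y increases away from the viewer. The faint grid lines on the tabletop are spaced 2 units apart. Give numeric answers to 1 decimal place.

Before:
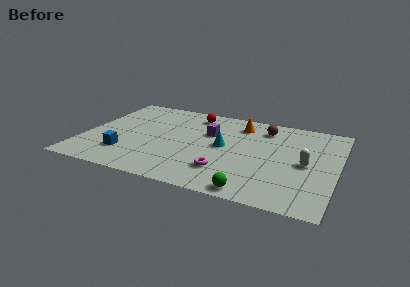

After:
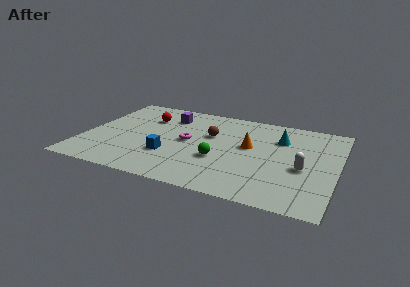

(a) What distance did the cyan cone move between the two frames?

3.3

The cyan cone moved from about (7.3, 4.6) to (10.1, 6.3), a distance of √(2.8² + 1.7²) ≈ 3.3.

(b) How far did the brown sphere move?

3.1

From (9.2, 7.1) to (6.5, 5.5), the brown sphere covered √(2.7² + 1.6²) ≈ 3.1 units.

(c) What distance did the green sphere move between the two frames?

3.1

From (9.2, 0.8) to (7.2, 3.2), the green sphere covered √(2.0² + 2.4²) ≈ 3.1 units.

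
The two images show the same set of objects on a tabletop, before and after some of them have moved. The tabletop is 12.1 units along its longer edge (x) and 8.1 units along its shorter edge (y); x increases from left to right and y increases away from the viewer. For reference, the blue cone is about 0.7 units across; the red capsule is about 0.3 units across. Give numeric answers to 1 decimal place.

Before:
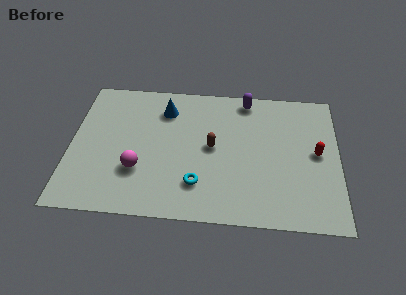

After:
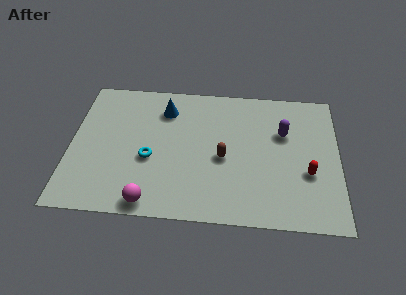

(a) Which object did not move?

the blue cone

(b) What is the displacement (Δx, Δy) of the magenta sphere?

(0.6, -1.8)

The magenta sphere started near (3.1, 2.6) and ended near (3.7, 0.8).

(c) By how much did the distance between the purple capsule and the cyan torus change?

+0.7

Before: roughly 5.6 units apart; after: 6.3. That's 0.7 units further apart.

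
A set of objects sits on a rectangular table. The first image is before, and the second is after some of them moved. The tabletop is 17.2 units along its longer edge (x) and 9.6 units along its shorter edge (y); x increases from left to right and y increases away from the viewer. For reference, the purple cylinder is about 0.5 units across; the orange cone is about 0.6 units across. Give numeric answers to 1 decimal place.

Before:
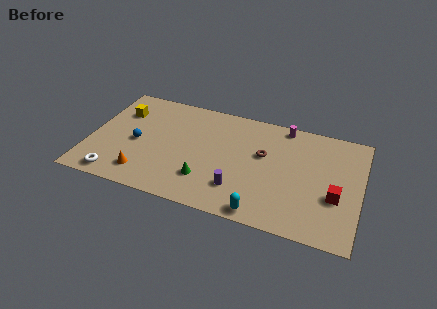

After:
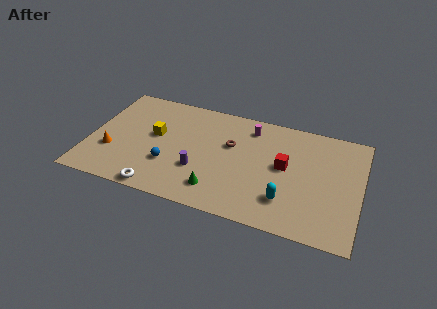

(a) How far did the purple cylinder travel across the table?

2.7

The purple cylinder moved from about (9.7, 2.4) to (7.1, 3.2), a distance of √(2.6² + 0.8²) ≈ 2.7.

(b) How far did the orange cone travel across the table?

2.6

The orange cone was near (3.7, 1.8) before and (1.5, 3.2) after, so it travelled √(2.2² + 1.4²) ≈ 2.6 units.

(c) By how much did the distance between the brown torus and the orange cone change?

-0.4

The distance was about 8.3 in the first image and 7.9 in the second, so they moved 0.4 units closer together.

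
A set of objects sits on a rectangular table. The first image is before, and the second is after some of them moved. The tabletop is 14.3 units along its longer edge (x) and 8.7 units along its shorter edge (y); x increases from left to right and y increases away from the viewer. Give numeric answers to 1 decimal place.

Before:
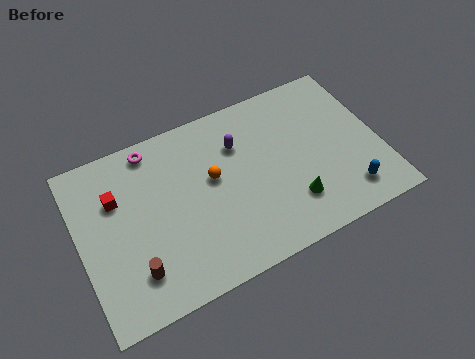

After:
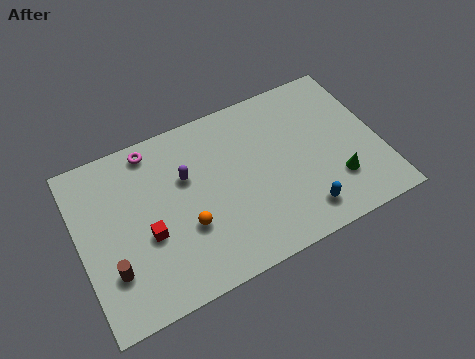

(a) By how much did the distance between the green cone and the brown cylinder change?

+3.2

The distance was about 7.5 in the first image and 10.7 in the second, so they moved 3.2 units further apart.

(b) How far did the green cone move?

2.2

The green cone was near (9.8, 2.2) before and (12.0, 2.4) after, so it travelled √(2.2² + 0.2²) ≈ 2.2 units.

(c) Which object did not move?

the magenta torus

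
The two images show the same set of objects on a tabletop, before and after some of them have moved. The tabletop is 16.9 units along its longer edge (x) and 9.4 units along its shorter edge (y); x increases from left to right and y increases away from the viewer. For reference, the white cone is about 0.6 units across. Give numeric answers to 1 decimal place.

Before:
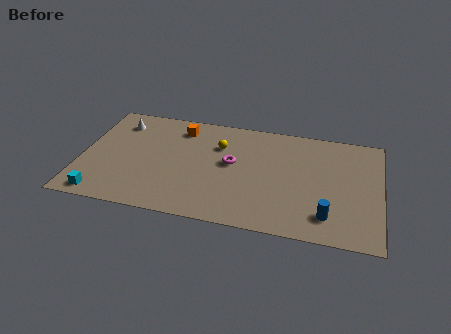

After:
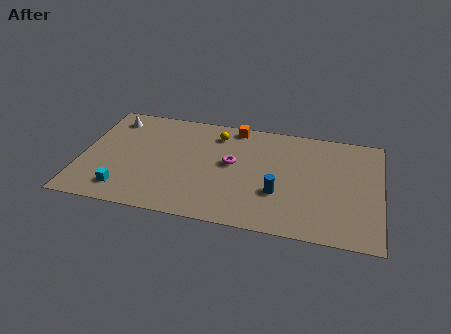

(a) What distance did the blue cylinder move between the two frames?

3.1

The blue cylinder was near (14.0, 1.9) before and (11.2, 3.2) after, so it travelled √(2.8² + 1.3²) ≈ 3.1 units.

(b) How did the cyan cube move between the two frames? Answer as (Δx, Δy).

(1.2, 0.7)

The cyan cube was at about (1.4, 1.0) and moved to about (2.6, 1.7).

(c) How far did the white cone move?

0.5

The white cone was near (1.9, 7.5) before and (1.5, 7.8) after, so it travelled √(0.4² + 0.3²) ≈ 0.5 units.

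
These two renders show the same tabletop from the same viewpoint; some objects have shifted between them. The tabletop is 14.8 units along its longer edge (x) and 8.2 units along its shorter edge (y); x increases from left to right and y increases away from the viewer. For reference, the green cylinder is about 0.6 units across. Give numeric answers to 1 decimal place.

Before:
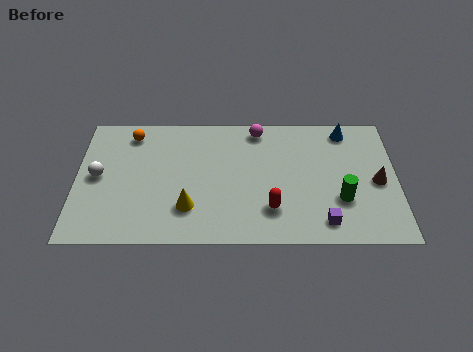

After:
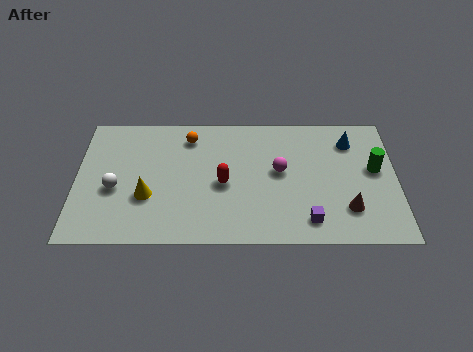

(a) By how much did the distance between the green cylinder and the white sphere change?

+0.8

Before: roughly 11.3 units apart; after: 12.1. That's 0.8 units further apart.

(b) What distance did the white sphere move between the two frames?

1.1

From (1.0, 4.2) to (1.8, 3.4), the white sphere covered √(0.8² + 0.8²) ≈ 1.1 units.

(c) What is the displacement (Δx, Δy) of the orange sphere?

(2.7, -0.2)

The orange sphere started near (2.5, 6.9) and ended near (5.2, 6.7).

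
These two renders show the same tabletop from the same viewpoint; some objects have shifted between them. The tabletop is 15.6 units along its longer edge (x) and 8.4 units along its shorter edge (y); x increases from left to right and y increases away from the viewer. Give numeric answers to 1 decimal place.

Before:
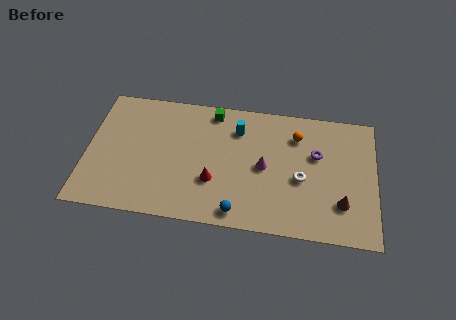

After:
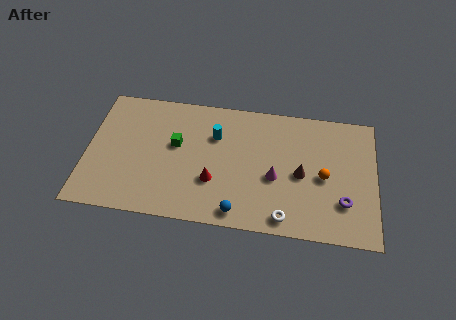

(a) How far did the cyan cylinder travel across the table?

1.3

From (8.1, 6.4) to (6.9, 5.8), the cyan cylinder covered √(1.2² + 0.6²) ≈ 1.3 units.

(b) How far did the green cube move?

3.1

The green cube moved from about (6.7, 7.4) to (4.8, 4.9), a distance of √(1.9² + 2.5²) ≈ 3.1.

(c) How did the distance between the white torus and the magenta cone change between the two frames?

+0.5

Before: roughly 2.1 units apart; after: 2.6. That's 0.5 units further apart.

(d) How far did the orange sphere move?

2.9

The orange sphere was near (11.3, 6.4) before and (12.8, 3.9) after, so it travelled √(1.5² + 2.5²) ≈ 2.9 units.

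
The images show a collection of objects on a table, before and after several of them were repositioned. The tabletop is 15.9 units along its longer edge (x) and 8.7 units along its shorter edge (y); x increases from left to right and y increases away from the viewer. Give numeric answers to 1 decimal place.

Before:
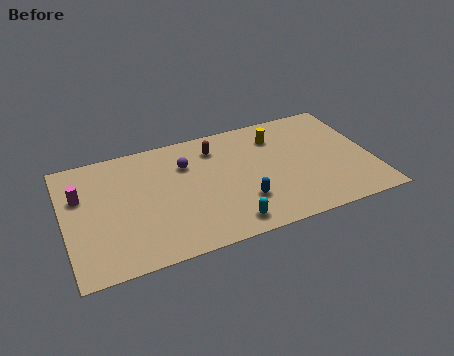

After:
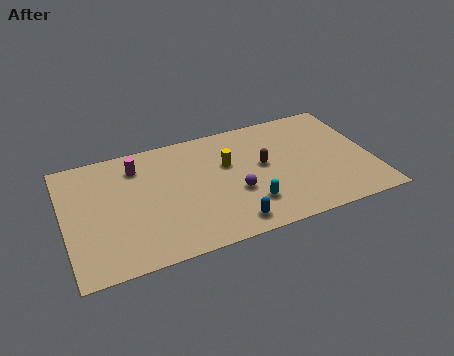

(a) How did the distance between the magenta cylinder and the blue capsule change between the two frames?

-1.6

The distance was about 8.7 in the first image and 7.1 in the second, so they moved 1.6 units closer together.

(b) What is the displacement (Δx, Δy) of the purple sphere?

(2.3, -2.9)

The purple sphere was at about (6.4, 6.2) and moved to about (8.7, 3.3).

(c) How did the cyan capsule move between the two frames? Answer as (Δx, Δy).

(1.2, 1.0)

The cyan capsule was at about (8.1, 1.2) and moved to about (9.3, 2.2).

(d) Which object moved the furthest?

the purple sphere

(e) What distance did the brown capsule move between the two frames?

3.1

From (8.0, 6.9) to (10.3, 4.8), the brown capsule covered √(2.3² + 2.1²) ≈ 3.1 units.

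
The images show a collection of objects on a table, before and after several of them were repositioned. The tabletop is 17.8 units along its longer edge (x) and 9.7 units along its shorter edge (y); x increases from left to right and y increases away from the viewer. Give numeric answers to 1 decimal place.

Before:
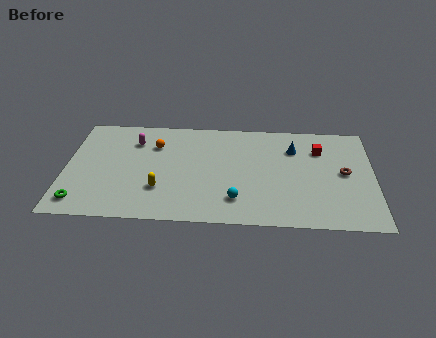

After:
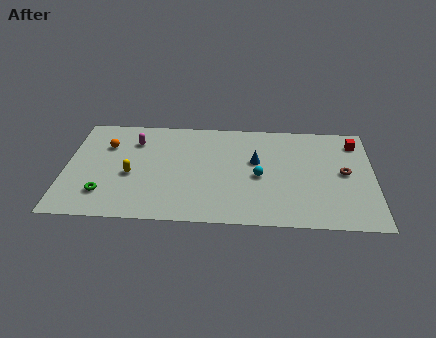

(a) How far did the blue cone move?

2.6

The blue cone was near (13.2, 7.1) before and (11.0, 5.8) after, so it travelled √(2.2² + 1.3²) ≈ 2.6 units.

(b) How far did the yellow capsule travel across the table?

2.1

The yellow capsule moved from about (5.5, 2.9) to (3.8, 4.1), a distance of √(1.7² + 1.2²) ≈ 2.1.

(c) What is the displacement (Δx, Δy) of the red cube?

(2.1, 0.8)

The red cube started near (14.7, 7.1) and ended near (16.8, 7.9).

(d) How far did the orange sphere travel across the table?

2.8

From (5.1, 7.0) to (2.3, 6.8), the orange sphere covered √(2.8² + 0.2²) ≈ 2.8 units.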